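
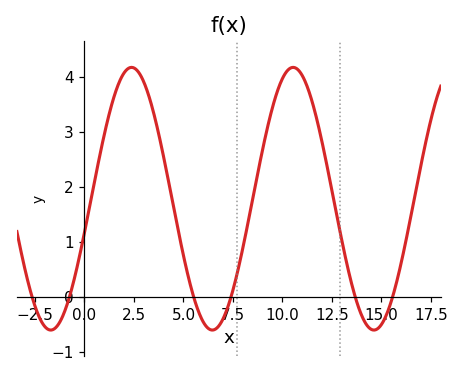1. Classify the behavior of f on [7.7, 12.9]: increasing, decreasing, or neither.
neither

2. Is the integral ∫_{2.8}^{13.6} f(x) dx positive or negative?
positive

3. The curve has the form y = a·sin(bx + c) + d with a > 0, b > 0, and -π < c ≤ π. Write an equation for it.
y = 2.39sin(0.77x - 0.26) + 1.78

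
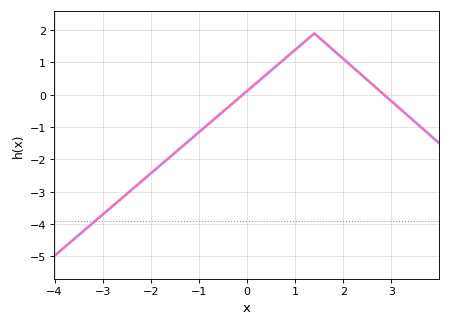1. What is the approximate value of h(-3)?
-3.7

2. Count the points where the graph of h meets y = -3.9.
1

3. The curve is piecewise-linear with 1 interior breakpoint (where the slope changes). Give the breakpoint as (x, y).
(1.4, 1.9)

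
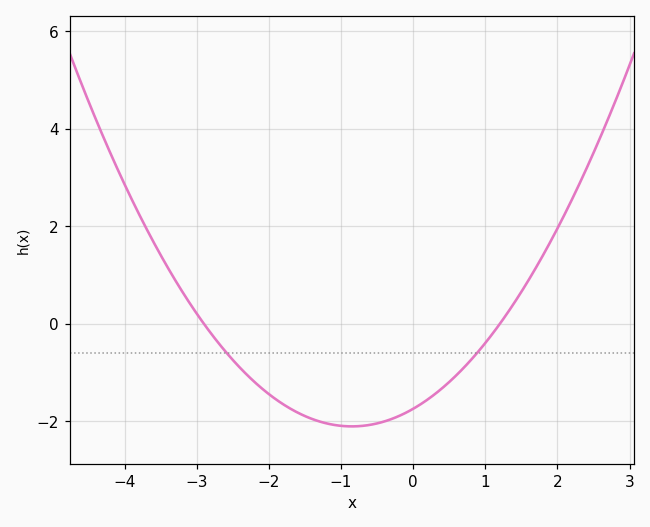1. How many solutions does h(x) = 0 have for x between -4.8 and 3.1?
2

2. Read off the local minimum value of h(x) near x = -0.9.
-2.1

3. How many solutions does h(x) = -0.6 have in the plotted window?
2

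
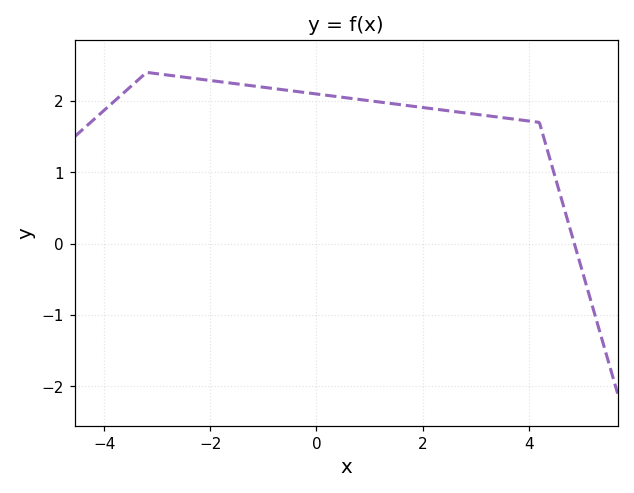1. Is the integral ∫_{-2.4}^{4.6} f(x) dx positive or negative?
positive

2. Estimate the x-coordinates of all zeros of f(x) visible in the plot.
4.86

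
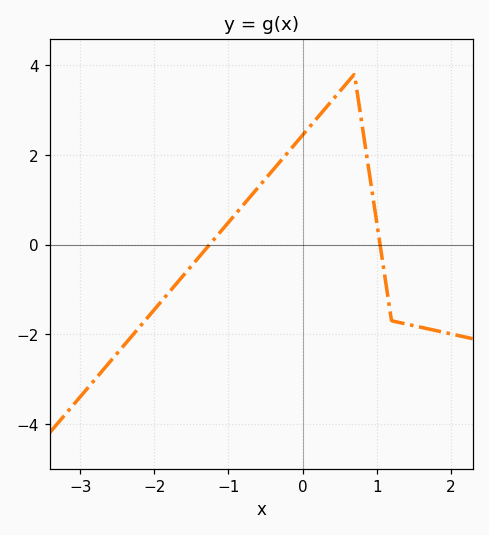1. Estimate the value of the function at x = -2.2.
-1.84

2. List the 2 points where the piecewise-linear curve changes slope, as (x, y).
(0.7, 3.8); (1.2, -1.7)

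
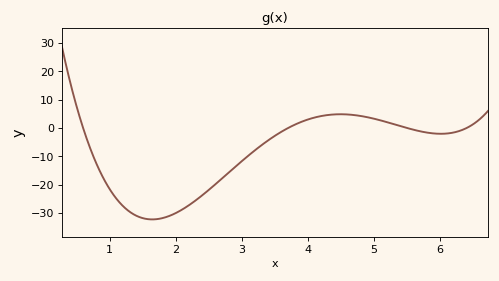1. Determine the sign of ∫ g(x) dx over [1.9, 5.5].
negative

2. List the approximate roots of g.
0.6, 3.7, 5.5, 6.4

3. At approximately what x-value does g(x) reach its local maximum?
4.5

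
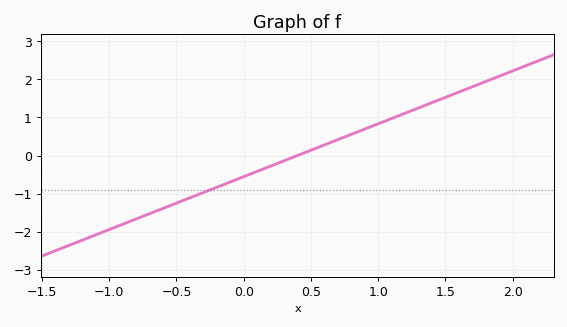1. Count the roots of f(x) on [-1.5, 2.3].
1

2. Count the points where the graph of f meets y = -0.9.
1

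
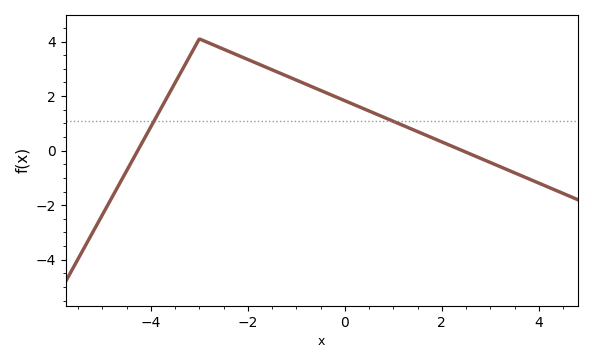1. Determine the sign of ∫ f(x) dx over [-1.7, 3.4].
positive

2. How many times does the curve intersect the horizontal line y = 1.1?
2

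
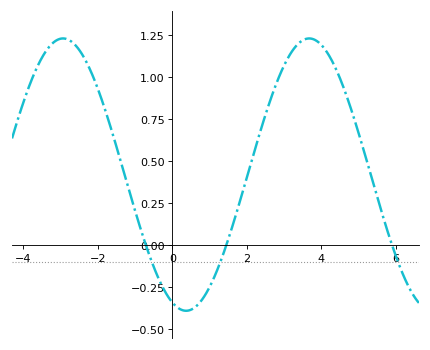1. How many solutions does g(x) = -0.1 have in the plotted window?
3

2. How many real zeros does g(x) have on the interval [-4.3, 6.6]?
3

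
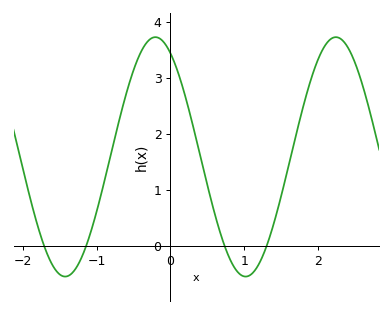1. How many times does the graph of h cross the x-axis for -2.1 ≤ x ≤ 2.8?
4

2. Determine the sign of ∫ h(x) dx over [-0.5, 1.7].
positive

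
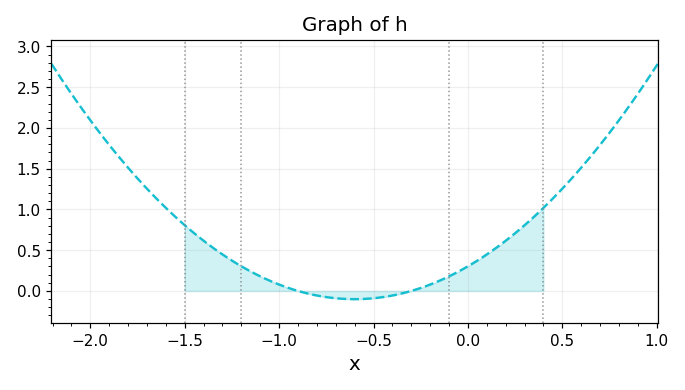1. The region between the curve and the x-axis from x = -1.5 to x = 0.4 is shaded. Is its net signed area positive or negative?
positive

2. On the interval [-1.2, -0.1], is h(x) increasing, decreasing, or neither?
neither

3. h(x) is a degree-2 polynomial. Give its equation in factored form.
y = 1.12(x + 0.9)(x + 0.3)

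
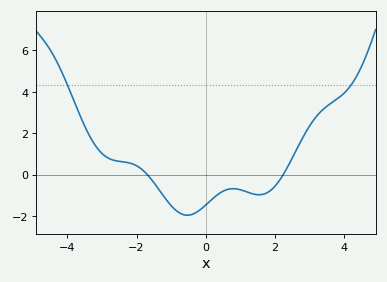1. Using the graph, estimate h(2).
-0.562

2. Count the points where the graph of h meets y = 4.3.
2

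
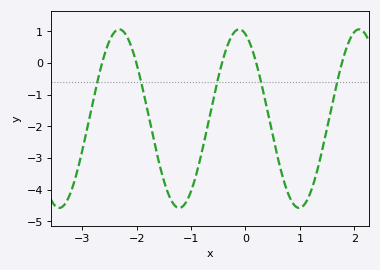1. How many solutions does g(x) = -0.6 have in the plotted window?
5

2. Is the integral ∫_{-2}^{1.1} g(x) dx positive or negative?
negative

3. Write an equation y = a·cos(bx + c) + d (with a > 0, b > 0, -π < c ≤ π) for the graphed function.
y = 2.82cos(2.9x + 0.33) - 1.76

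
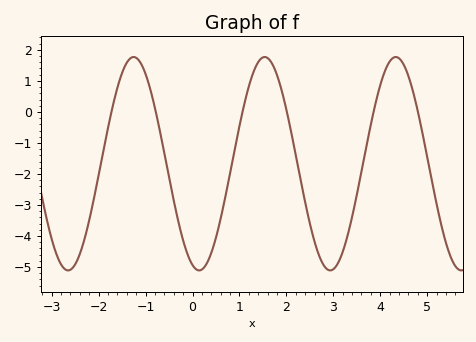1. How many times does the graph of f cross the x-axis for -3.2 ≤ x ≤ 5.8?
6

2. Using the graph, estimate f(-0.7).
-0.6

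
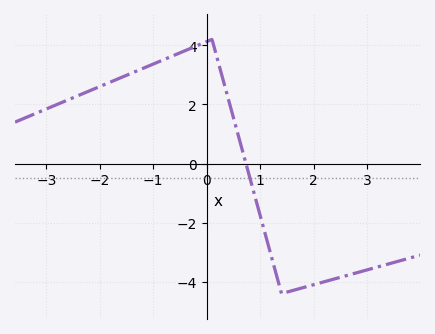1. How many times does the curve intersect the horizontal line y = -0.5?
1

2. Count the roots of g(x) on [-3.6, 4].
1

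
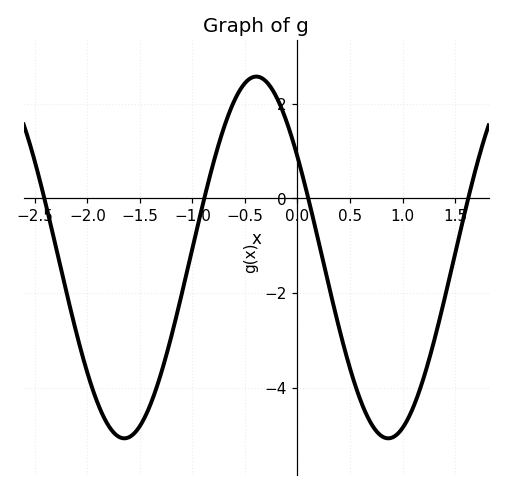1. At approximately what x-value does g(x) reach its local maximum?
-0.392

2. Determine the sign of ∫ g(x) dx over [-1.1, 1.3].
negative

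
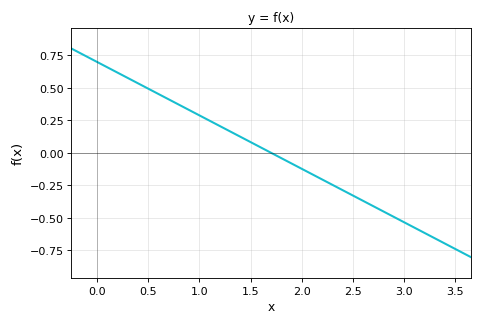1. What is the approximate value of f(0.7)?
0.41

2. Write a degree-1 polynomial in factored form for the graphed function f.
y = -0.41(x - 1.7)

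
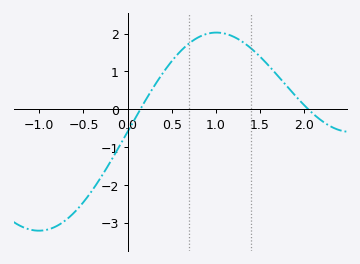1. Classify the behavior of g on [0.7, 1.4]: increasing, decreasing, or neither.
neither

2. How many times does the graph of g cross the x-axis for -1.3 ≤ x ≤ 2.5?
2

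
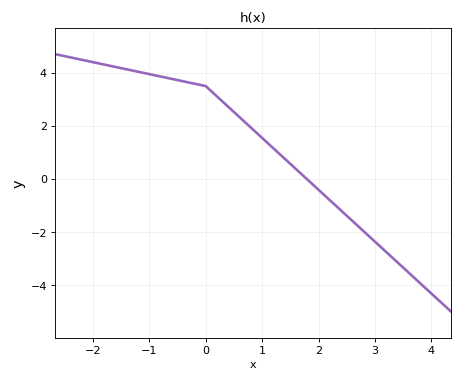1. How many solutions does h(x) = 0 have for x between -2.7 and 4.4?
1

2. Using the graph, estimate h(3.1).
-2.6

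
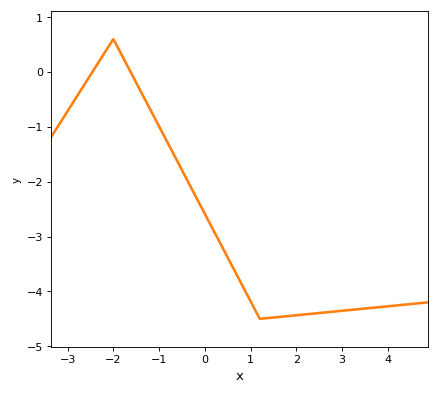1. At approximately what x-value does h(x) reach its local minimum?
1.2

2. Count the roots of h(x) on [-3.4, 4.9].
2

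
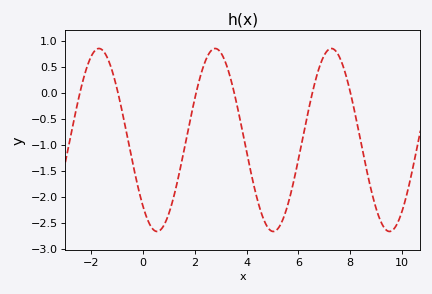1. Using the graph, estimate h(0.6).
-2.66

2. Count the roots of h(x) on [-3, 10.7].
6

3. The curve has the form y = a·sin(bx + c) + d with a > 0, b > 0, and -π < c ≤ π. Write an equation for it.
y = 1.76sin(1.4x - 2.33) - 0.91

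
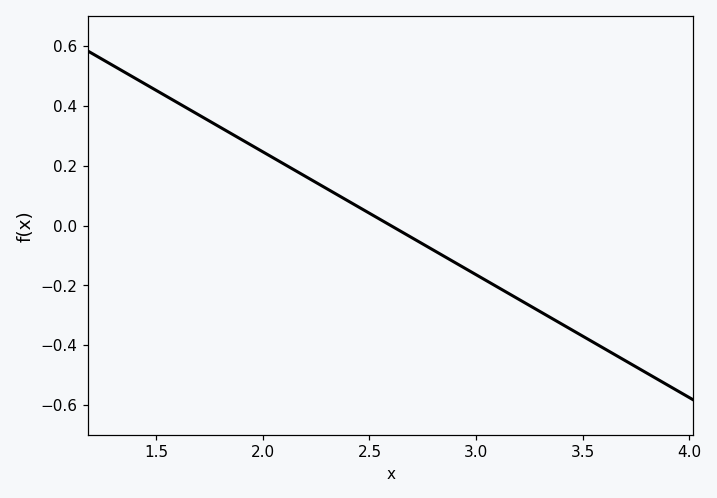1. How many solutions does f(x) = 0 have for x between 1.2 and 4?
1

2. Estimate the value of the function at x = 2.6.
0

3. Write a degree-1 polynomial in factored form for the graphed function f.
y = -0.41(x - 2.6)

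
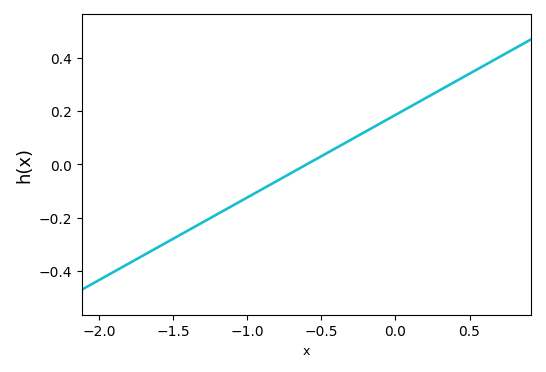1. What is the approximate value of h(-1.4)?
-0.248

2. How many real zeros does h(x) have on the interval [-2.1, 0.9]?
1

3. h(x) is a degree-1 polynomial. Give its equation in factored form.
y = 0.31(x + 0.6)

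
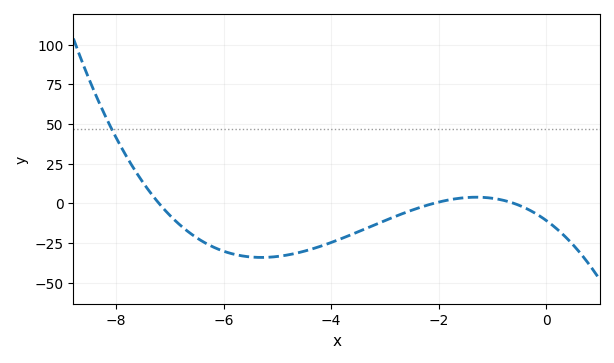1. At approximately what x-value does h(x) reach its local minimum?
-5.3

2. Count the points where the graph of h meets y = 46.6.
1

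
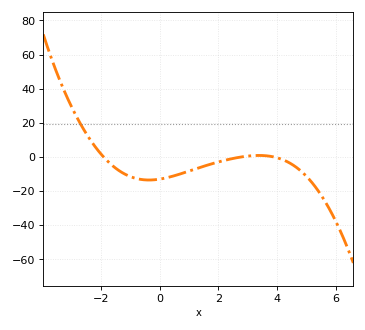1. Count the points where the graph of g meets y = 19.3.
1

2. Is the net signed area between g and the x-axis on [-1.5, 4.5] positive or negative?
negative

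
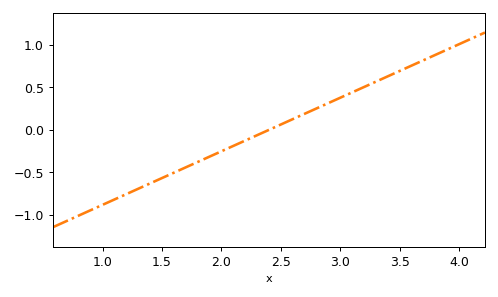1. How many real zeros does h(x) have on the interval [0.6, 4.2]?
1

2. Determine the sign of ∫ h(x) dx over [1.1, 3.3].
negative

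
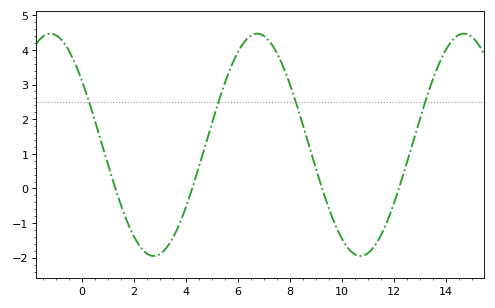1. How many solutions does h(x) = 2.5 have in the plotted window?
4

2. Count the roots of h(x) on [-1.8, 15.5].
4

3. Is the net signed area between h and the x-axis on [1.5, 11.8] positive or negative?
positive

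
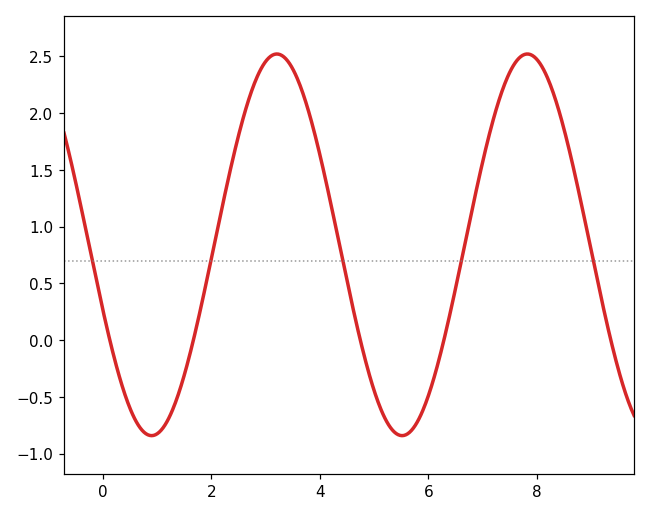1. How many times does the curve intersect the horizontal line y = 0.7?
5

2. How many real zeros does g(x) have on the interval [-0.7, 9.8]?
5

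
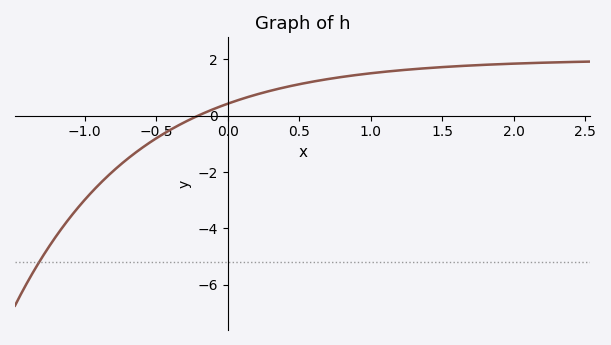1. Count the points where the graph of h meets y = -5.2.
1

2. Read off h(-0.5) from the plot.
-0.808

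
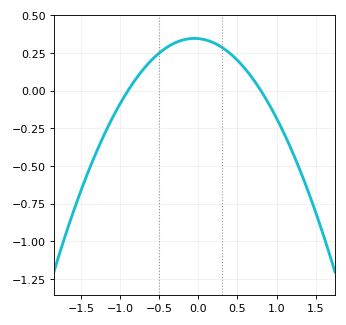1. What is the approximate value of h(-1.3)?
-0.403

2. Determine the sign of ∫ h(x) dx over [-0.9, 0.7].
positive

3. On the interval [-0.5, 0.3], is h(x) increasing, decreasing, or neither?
neither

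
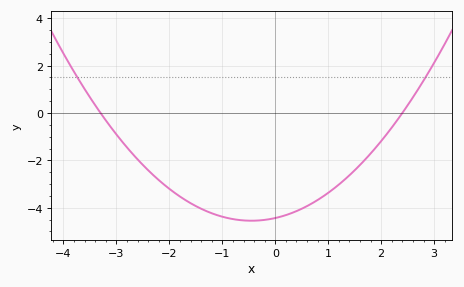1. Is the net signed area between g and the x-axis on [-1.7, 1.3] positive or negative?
negative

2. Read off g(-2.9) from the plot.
-1.2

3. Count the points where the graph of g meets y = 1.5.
2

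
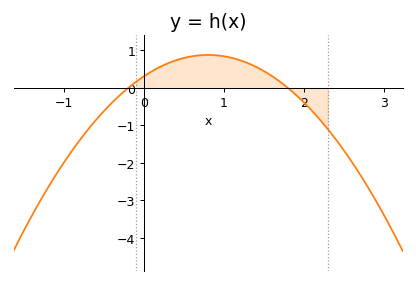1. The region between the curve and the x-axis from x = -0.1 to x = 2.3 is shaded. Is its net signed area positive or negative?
positive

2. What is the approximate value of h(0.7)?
0.9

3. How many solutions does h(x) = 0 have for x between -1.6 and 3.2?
2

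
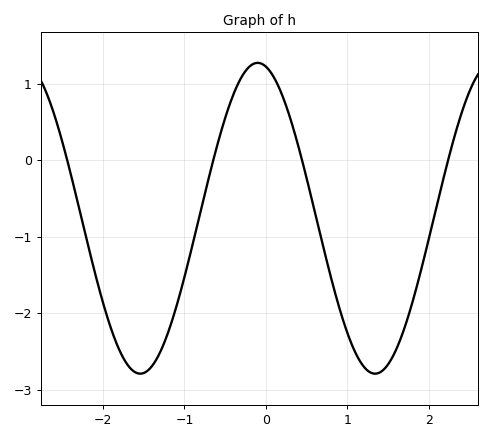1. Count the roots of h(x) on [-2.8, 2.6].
4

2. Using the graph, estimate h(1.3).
-2.78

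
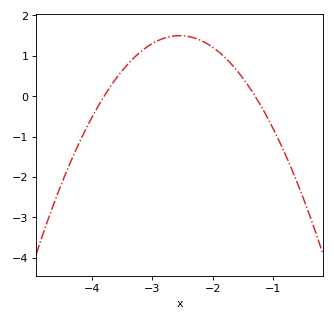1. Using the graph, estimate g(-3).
1.3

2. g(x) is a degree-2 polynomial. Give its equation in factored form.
y = -0.96(x + 3.8)(x + 1.3)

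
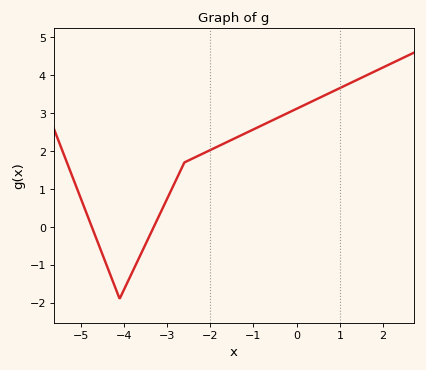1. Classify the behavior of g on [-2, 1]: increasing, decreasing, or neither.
increasing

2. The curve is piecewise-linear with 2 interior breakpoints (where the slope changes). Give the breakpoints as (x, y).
(-4.1, -1.9); (-2.6, 1.7)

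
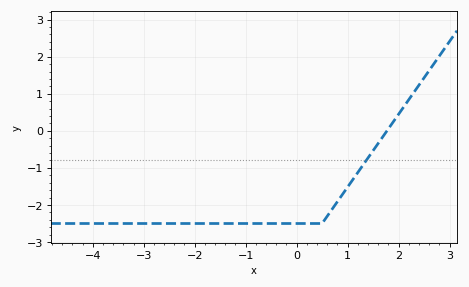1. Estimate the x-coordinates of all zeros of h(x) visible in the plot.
1.8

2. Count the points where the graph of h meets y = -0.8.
1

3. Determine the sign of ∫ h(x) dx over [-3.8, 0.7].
negative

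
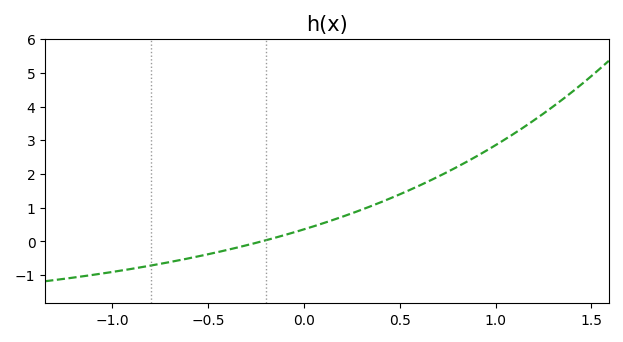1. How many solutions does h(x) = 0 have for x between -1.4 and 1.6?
1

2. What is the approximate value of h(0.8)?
2.2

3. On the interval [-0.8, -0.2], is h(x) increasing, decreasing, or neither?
increasing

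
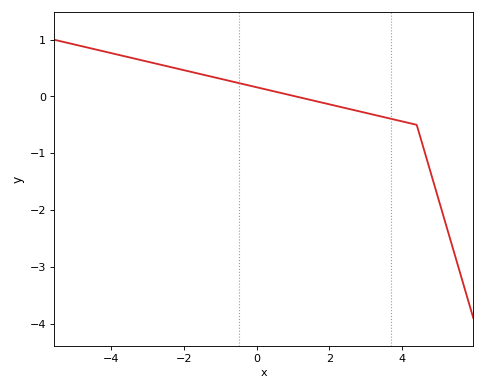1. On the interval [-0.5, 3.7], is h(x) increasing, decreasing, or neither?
decreasing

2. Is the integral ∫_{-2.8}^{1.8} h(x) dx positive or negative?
positive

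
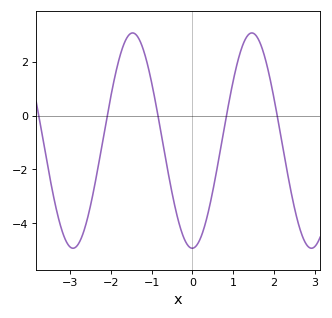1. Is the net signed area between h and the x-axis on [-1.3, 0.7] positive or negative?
negative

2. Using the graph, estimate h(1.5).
3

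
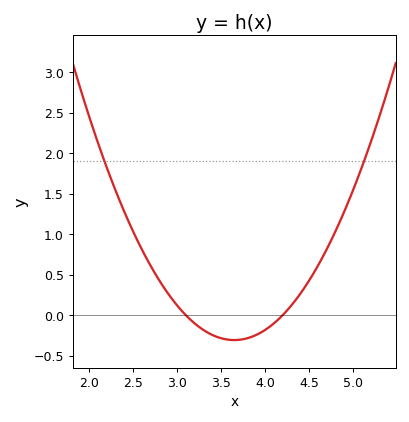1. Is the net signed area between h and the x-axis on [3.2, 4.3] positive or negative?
negative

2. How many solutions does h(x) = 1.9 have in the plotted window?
2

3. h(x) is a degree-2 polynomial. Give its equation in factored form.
y = 1.01(x - 3.1)(x - 4.2)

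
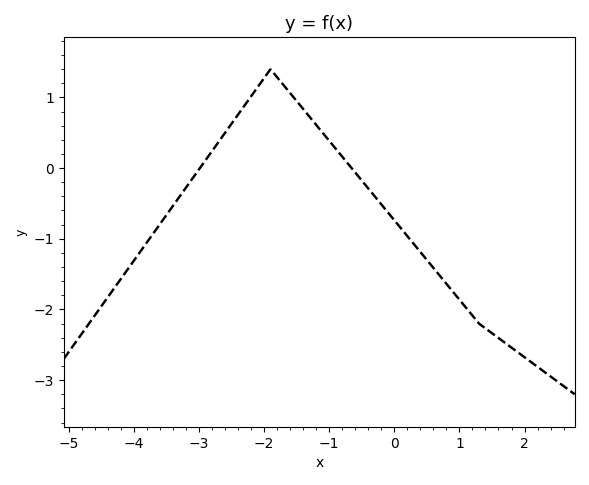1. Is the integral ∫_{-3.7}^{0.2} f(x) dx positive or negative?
positive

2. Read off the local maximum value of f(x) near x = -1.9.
1.4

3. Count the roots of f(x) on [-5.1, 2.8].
2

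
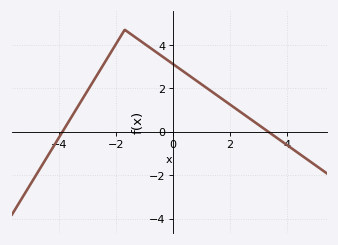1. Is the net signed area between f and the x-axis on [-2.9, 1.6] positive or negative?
positive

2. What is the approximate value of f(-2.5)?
2.98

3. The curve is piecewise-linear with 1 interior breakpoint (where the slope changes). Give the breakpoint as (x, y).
(-1.7, 4.7)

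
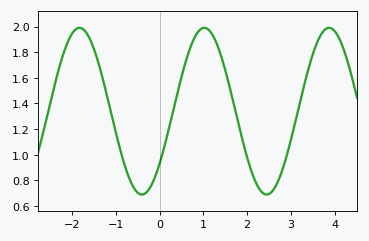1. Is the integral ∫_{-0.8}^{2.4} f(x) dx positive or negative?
positive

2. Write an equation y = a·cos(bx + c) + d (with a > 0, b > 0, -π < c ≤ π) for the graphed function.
y = 0.65cos(2.2x - 2.2) + 1.34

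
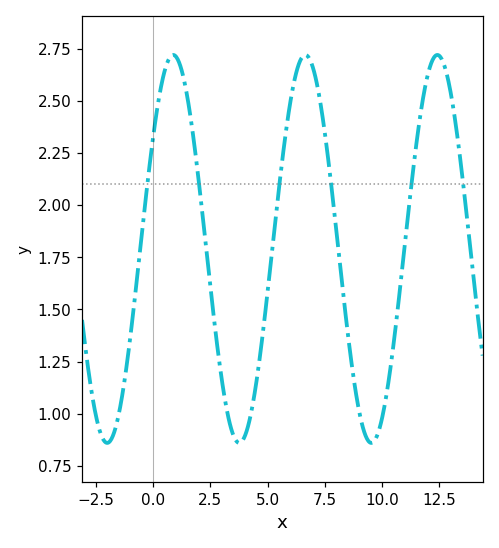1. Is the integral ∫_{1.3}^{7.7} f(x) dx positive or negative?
positive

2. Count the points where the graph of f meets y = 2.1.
6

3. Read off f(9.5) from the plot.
0.86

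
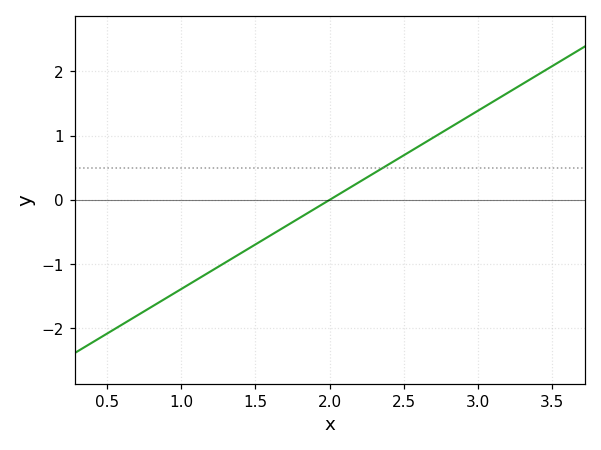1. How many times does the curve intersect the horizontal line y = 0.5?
1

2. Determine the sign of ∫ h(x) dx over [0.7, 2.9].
negative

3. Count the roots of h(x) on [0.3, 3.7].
1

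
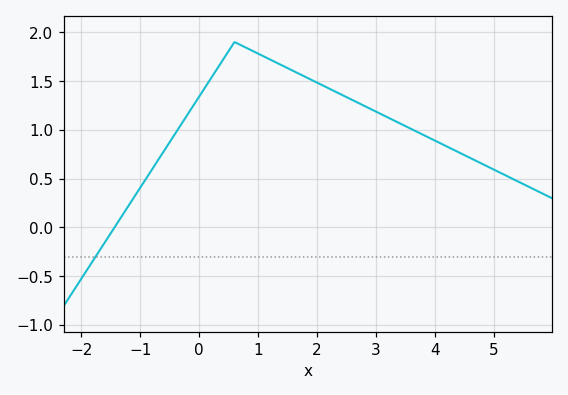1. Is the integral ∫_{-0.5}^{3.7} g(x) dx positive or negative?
positive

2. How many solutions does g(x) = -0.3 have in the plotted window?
1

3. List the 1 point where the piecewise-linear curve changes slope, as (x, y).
(0.6, 1.9)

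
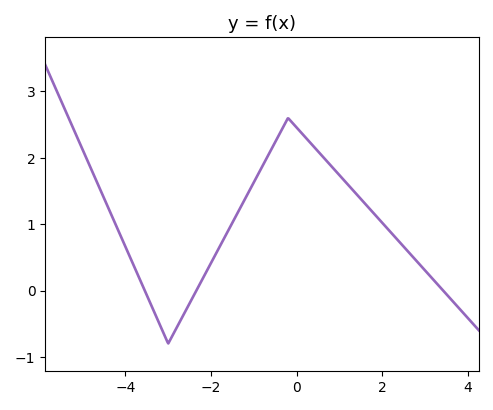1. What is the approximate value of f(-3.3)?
-0.4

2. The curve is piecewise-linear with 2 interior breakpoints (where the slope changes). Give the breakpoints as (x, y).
(-3, -0.8); (-0.2, 2.6)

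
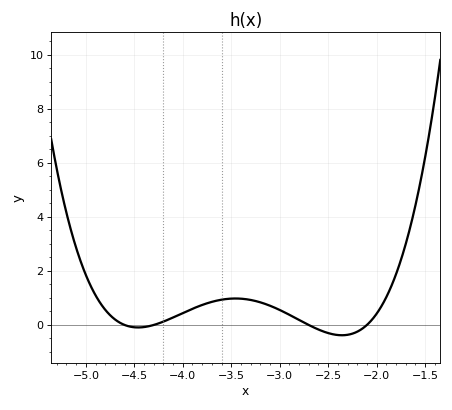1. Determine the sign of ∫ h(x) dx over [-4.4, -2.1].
positive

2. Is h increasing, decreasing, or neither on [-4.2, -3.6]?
increasing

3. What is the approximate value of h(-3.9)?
0.599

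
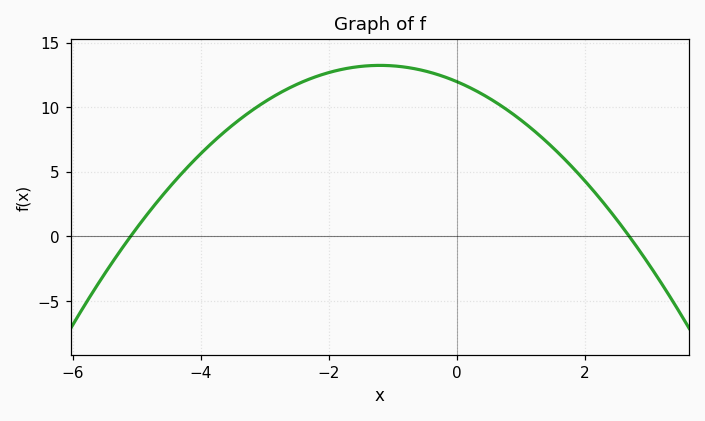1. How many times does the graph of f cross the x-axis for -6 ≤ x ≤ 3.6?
2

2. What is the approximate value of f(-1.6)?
13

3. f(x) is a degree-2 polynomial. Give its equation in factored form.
y = -0.87(x + 5.1)(x - 2.7)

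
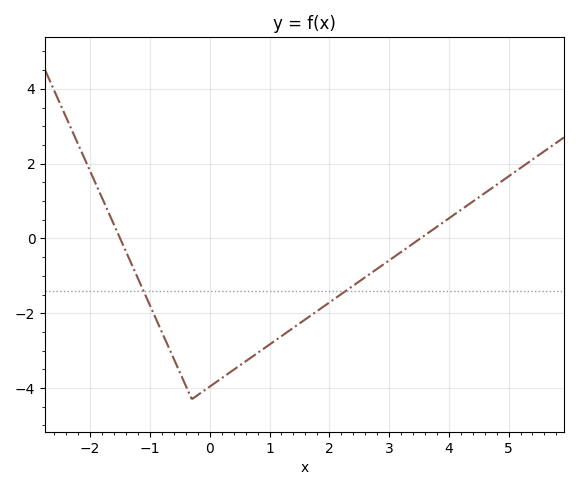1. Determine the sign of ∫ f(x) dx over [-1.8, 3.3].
negative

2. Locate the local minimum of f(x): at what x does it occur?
-0.2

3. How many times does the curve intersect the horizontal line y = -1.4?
2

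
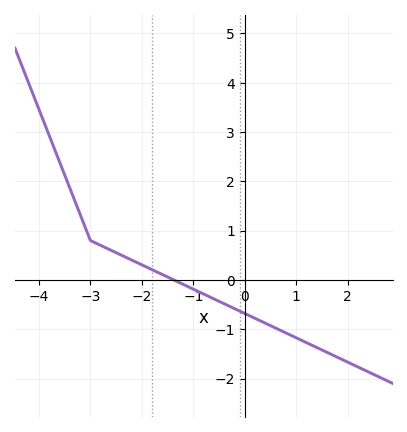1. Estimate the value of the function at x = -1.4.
0.01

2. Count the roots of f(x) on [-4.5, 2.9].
1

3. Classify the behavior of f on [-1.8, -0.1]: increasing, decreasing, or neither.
decreasing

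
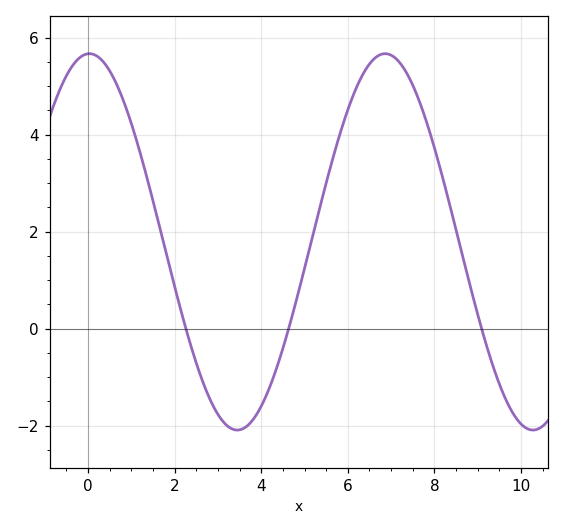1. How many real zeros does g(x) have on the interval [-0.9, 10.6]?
3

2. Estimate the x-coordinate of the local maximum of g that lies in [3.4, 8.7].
6.86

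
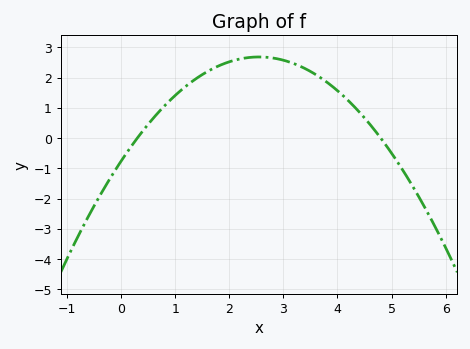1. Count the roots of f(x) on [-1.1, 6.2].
2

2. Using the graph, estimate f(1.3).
1.9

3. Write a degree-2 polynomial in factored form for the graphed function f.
y = -0.53(x - 0.3)(x - 4.8)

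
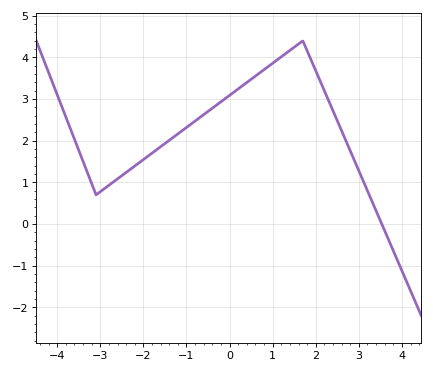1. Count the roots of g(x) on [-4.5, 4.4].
1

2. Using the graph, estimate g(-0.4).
2.8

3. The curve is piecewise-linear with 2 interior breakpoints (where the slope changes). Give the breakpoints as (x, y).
(-3.1, 0.7); (1.7, 4.4)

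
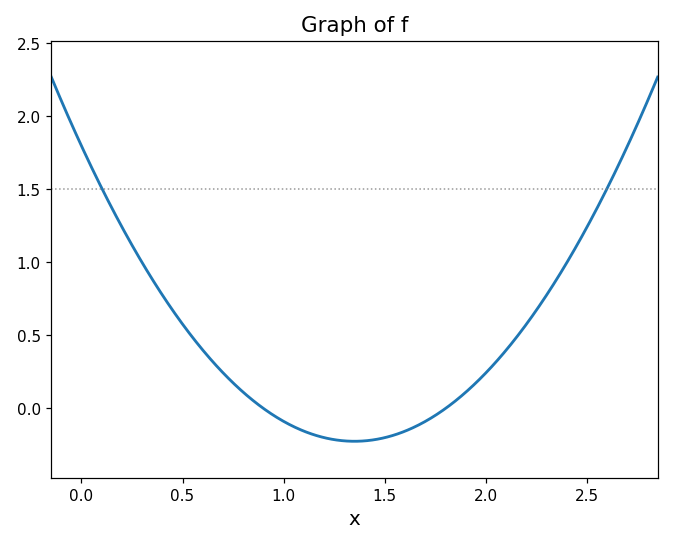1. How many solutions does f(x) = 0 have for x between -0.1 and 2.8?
2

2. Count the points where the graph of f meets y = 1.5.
2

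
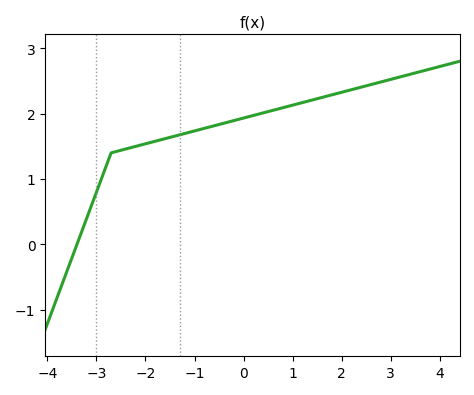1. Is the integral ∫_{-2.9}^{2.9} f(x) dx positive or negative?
positive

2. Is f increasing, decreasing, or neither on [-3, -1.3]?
increasing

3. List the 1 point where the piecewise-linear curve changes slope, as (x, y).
(-2.7, 1.4)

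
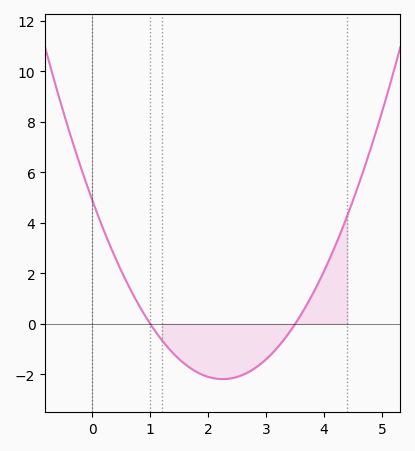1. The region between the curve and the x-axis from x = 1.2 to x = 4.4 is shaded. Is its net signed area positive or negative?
negative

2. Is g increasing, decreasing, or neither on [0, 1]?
decreasing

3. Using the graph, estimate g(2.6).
-2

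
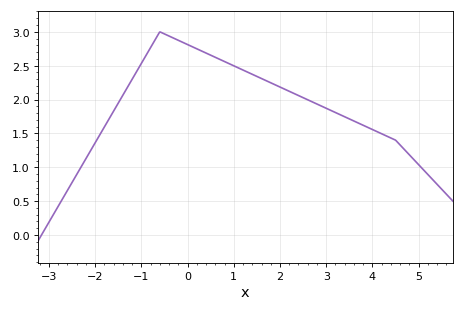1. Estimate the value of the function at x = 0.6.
2.62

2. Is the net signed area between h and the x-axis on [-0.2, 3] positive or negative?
positive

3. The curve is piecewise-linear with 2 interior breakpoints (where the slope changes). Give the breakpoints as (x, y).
(-0.6, 3); (4.5, 1.4)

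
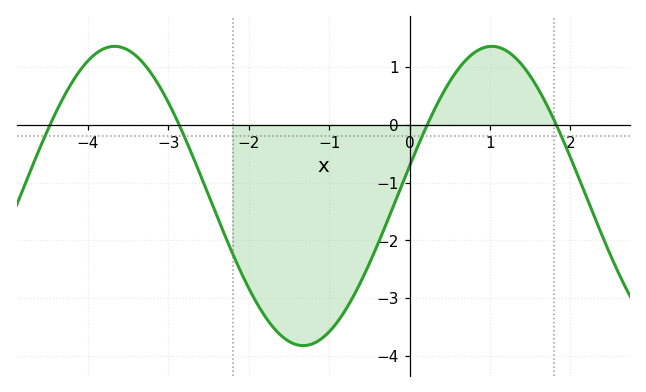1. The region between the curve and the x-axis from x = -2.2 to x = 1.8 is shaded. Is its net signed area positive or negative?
negative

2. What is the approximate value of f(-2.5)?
-1.2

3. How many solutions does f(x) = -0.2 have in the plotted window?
4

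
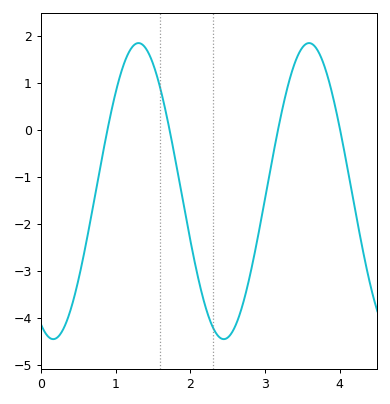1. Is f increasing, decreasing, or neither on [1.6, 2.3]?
decreasing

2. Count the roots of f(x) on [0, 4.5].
4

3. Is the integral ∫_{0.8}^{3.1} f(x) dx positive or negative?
negative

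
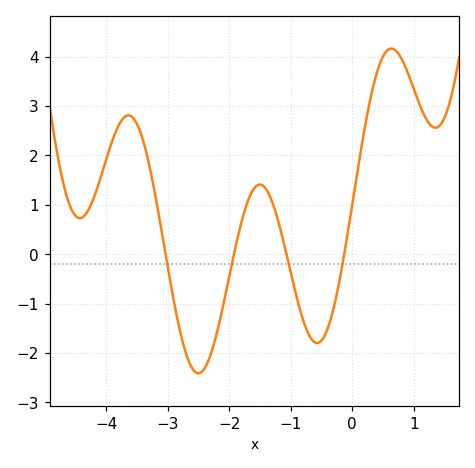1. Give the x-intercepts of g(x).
-3.03, -1.92, -1.07, -0.131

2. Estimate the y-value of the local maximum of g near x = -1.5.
1.41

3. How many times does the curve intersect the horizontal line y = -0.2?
4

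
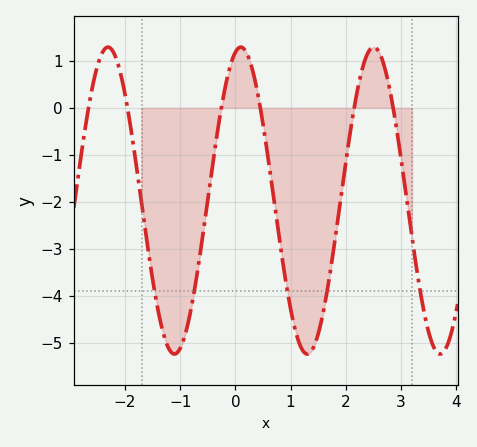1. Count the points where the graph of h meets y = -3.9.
5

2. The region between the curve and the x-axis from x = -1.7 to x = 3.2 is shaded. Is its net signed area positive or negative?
negative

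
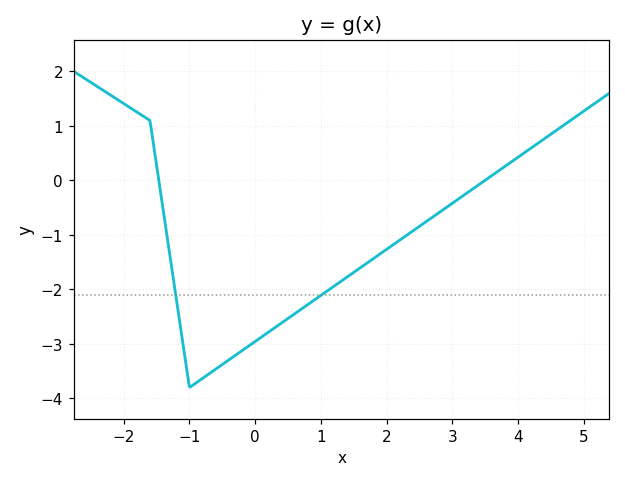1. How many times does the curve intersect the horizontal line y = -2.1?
2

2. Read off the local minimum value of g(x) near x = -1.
-3.8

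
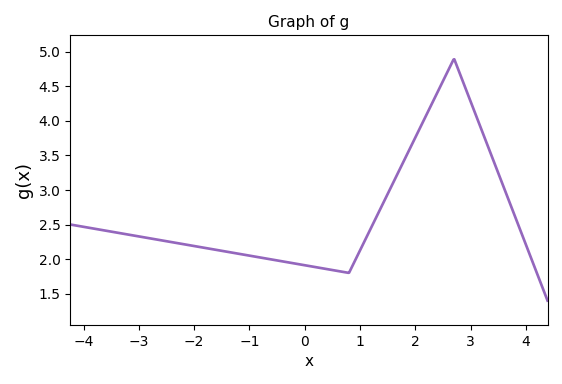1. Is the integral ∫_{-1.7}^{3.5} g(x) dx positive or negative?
positive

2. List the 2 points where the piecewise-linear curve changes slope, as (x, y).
(0.8, 1.8); (2.7, 4.9)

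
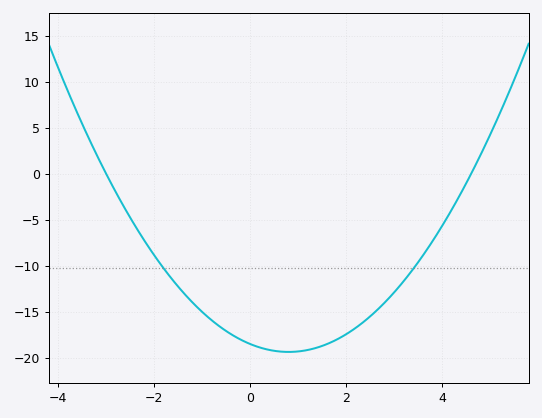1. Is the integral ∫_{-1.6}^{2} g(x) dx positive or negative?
negative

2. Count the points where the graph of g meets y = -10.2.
2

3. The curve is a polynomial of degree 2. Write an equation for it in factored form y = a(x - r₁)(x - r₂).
y = 1.34(x + 3)(x - 4.6)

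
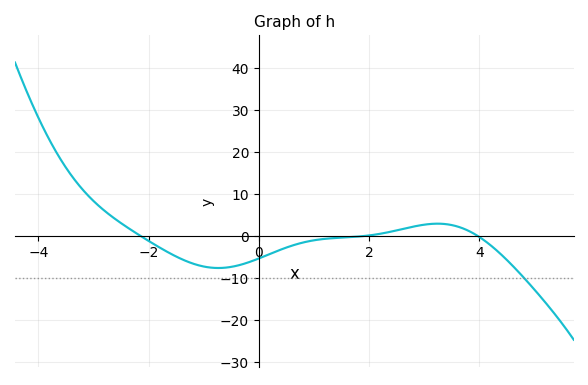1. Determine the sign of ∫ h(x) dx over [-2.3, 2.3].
negative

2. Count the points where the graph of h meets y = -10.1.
1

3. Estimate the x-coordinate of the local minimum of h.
-0.734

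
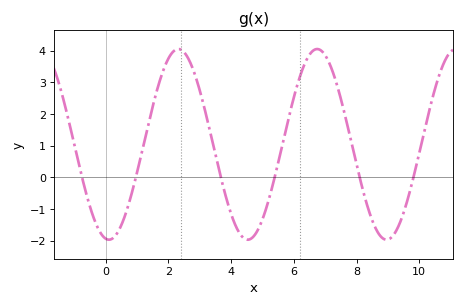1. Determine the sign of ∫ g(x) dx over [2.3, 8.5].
positive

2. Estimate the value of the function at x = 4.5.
-2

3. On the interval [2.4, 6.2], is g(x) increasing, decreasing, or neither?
neither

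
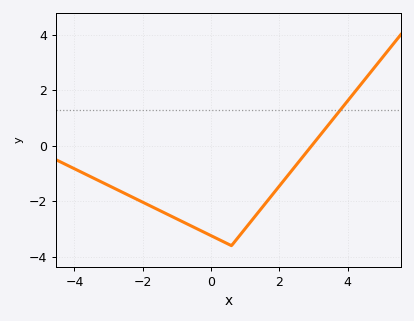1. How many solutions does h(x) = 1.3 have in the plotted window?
1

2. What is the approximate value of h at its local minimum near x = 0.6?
-3.6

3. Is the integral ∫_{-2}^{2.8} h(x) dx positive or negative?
negative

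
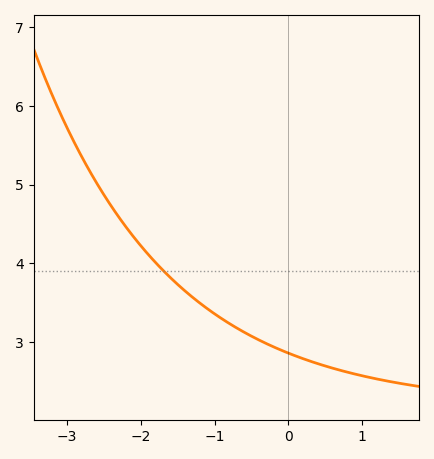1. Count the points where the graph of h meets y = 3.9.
1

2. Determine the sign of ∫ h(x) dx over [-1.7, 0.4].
positive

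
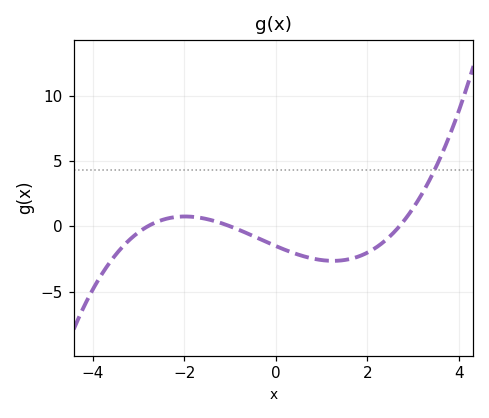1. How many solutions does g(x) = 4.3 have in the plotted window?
1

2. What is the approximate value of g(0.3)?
-2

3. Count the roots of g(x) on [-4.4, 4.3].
3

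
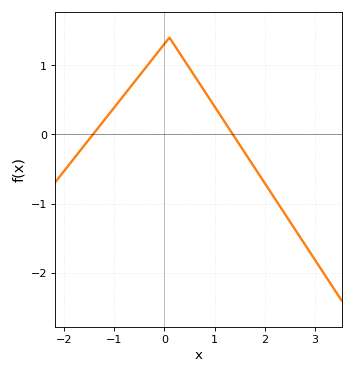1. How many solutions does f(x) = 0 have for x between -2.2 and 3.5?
2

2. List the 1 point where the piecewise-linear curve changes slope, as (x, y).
(0.1, 1.4)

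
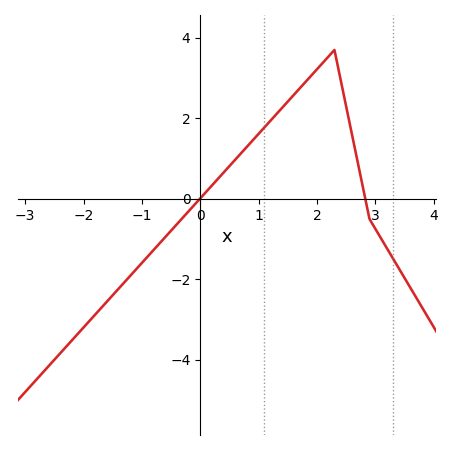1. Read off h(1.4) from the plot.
2.26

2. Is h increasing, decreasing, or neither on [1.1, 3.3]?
neither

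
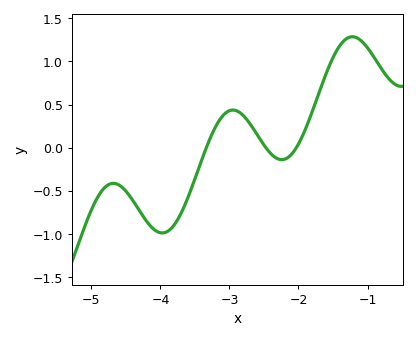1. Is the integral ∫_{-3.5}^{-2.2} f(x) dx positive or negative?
positive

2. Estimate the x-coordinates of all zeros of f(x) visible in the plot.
-3.34, -2.47, -2.03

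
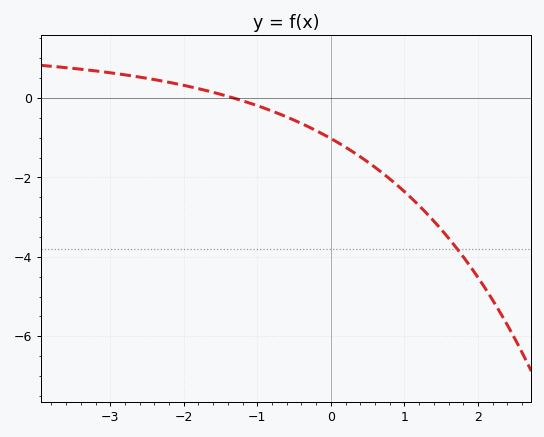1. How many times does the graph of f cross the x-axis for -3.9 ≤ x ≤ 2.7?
1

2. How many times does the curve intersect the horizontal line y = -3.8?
1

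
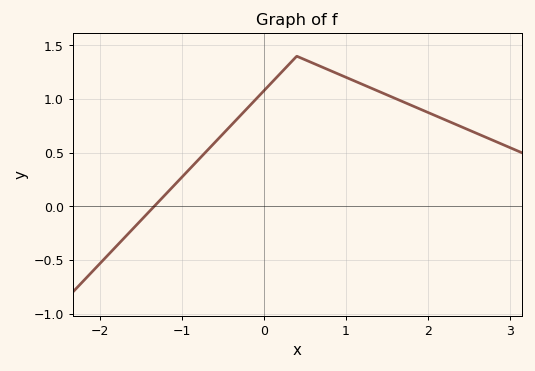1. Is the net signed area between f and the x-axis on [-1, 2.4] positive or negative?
positive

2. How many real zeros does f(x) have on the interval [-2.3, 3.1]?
1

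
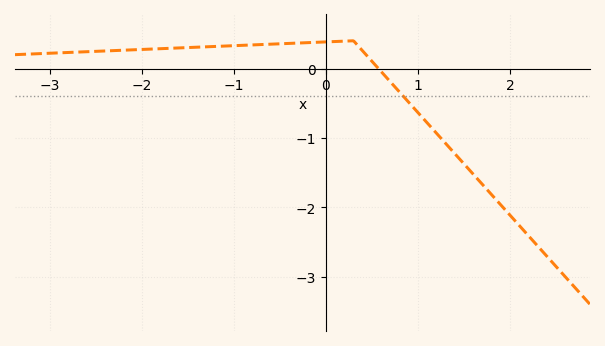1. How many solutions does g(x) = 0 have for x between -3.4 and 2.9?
1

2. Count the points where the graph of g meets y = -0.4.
1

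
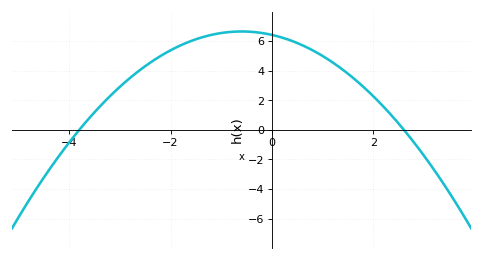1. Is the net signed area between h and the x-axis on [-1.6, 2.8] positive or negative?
positive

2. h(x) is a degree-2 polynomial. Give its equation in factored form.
y = -0.65(x + 3.8)(x - 2.6)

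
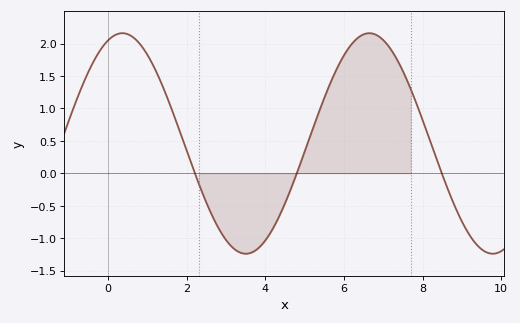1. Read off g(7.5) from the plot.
1.55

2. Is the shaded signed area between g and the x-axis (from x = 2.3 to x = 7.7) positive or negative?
positive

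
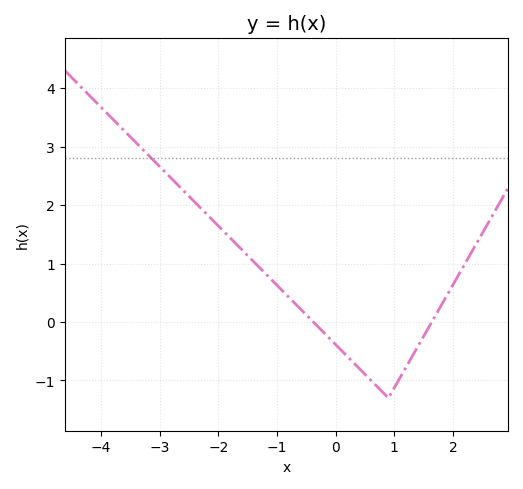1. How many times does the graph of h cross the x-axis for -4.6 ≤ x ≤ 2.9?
2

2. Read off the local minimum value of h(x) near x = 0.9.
-1.3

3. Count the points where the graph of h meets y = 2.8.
1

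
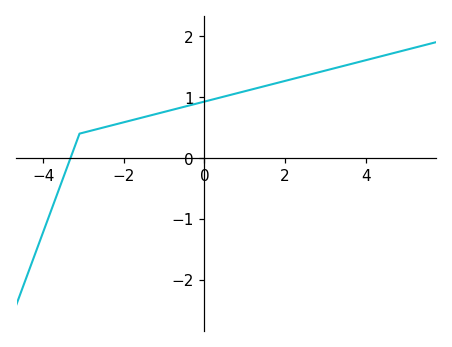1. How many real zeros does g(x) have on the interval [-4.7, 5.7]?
1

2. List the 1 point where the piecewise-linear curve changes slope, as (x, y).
(-3.1, 0.4)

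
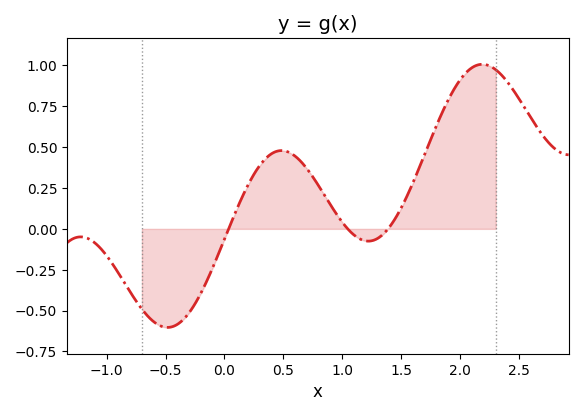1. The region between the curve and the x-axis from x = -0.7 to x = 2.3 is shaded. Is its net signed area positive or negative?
positive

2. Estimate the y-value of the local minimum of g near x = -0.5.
-0.603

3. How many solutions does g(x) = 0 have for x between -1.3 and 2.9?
3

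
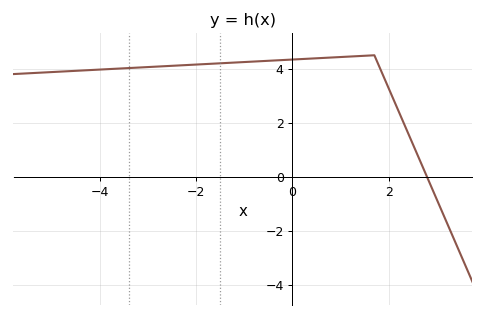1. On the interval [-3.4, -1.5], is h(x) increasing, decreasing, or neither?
increasing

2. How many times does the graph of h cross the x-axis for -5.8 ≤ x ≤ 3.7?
1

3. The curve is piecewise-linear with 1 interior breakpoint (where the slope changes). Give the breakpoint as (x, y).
(1.7, 4.5)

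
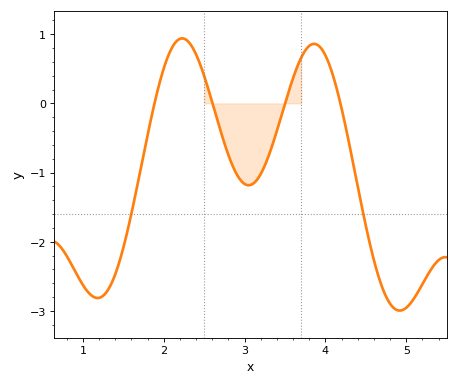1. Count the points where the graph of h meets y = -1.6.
2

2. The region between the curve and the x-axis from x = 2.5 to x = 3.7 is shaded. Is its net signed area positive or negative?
negative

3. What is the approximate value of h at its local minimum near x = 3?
-1.2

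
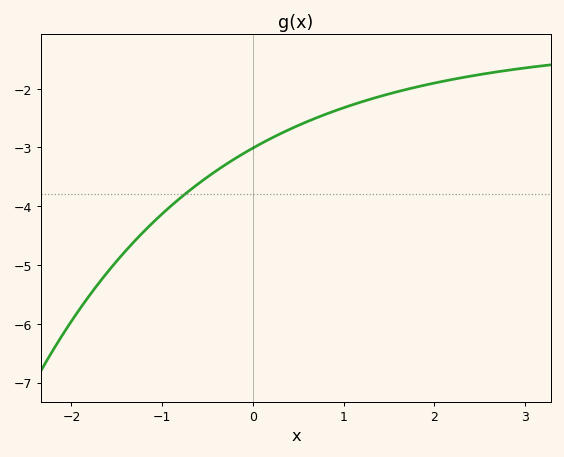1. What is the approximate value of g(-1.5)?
-4.9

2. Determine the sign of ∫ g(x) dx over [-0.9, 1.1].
negative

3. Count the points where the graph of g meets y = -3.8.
1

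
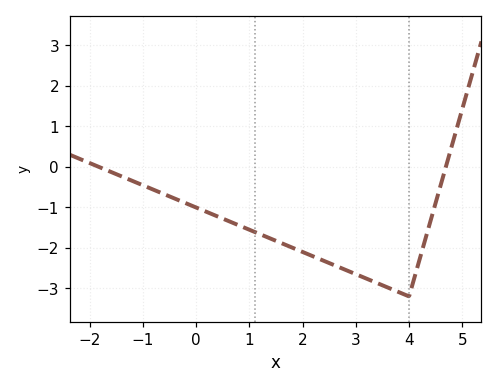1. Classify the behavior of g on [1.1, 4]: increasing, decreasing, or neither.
decreasing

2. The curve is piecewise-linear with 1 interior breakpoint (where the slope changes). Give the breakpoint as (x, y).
(4, -3.2)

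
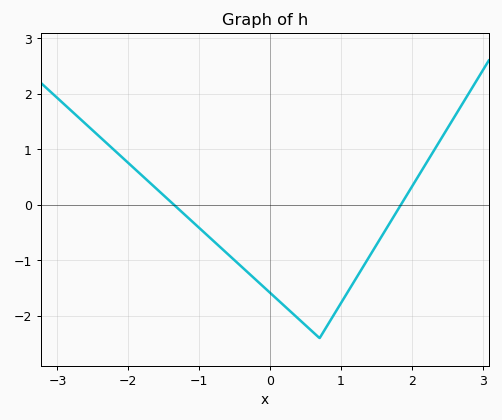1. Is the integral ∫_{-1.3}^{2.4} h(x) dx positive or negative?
negative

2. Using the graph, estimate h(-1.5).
0.2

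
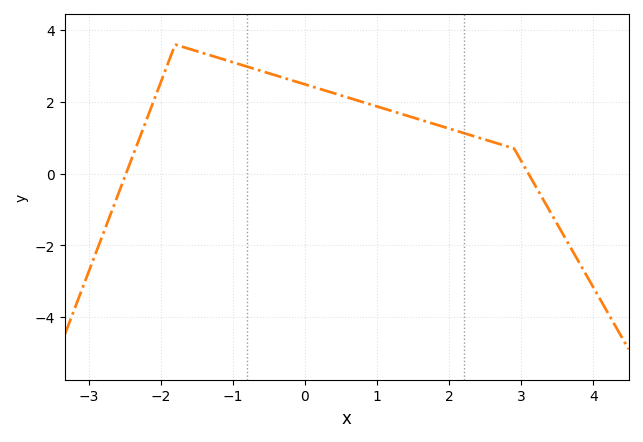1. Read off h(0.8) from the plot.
2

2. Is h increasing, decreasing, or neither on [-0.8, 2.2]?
decreasing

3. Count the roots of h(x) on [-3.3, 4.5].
2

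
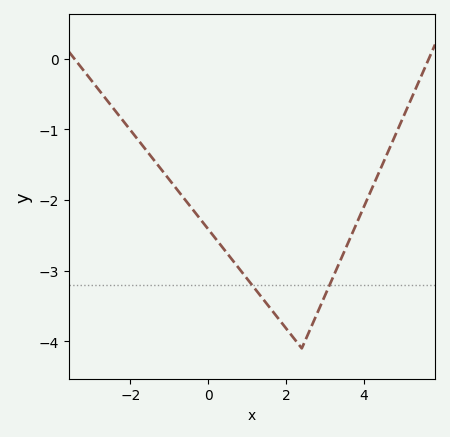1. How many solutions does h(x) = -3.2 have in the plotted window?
2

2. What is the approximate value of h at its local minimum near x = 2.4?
-4.1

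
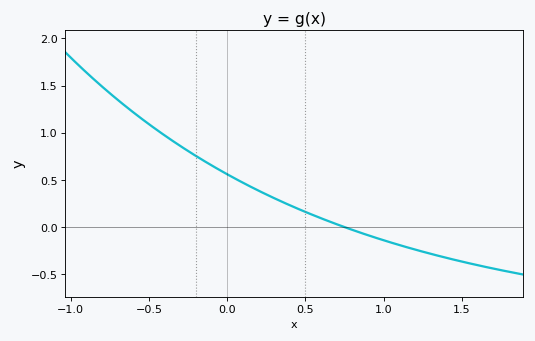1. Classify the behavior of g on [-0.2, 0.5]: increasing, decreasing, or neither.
decreasing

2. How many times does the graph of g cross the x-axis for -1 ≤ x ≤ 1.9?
1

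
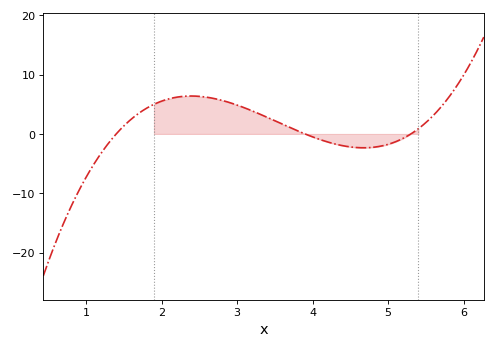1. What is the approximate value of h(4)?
0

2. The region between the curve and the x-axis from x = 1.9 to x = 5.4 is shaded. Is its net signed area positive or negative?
positive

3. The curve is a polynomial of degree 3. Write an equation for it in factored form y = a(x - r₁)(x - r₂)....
y = 1.47(x - 1.4)(x - 3.9)(x - 5.3)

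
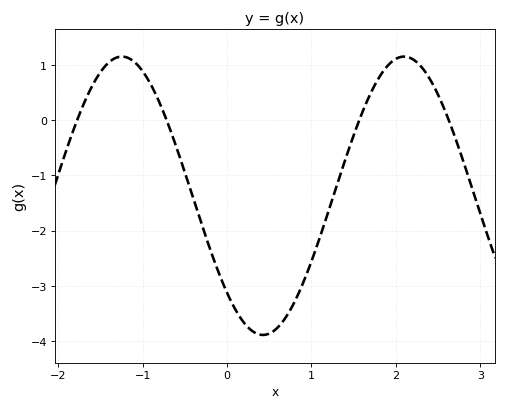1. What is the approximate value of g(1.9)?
0.978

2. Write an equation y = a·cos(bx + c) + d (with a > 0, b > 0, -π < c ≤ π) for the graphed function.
y = 2.52cos(1.88x + 2.34) - 1.37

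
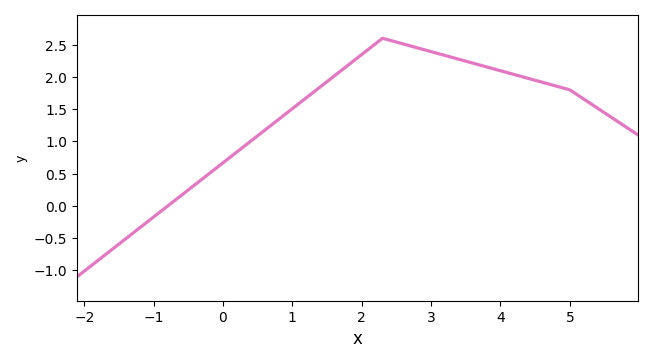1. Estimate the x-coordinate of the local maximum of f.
2.3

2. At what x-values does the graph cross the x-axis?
-0.796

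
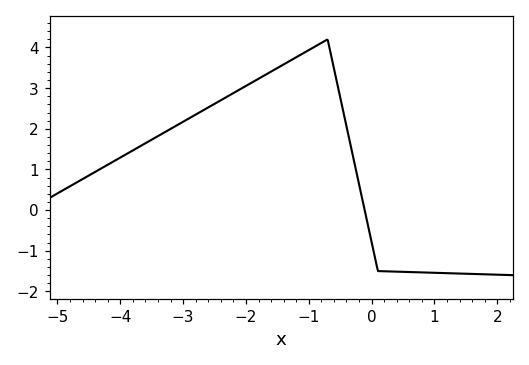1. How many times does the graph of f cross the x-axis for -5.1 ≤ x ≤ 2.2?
1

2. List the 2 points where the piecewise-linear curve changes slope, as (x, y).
(-0.7, 4.2); (0.1, -1.5)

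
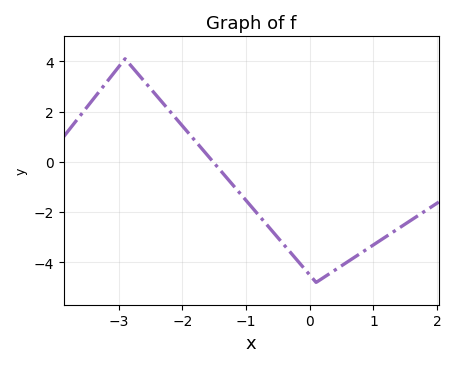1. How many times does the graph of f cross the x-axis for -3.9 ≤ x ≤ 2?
1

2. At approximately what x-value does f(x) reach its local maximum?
-2.9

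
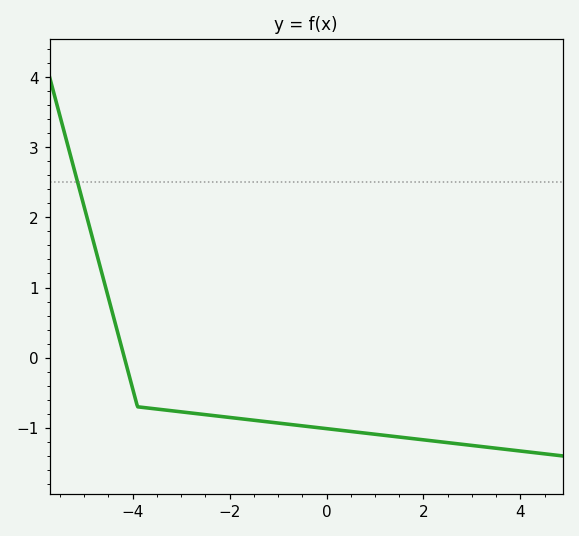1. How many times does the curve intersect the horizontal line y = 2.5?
1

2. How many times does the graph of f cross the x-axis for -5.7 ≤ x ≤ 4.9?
1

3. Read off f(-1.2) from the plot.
-0.915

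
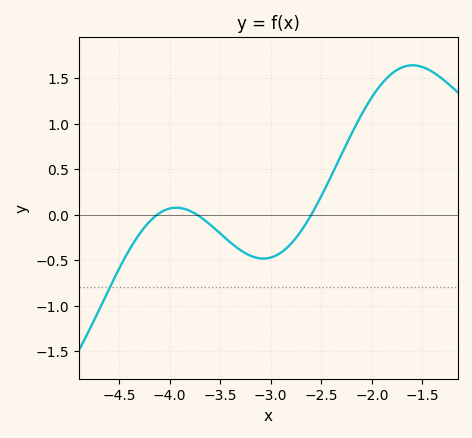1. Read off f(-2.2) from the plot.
0.9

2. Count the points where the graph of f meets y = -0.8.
1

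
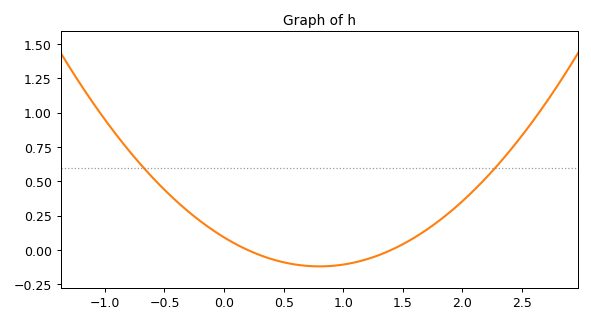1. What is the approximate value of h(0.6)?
-0.106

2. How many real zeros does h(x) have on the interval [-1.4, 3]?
2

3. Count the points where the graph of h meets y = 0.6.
2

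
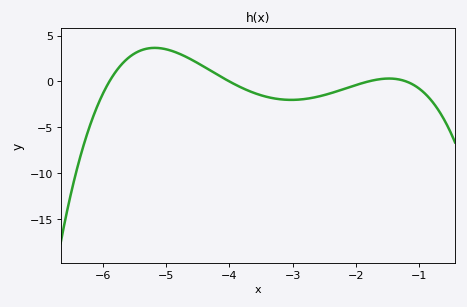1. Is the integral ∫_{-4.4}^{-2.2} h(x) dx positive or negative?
negative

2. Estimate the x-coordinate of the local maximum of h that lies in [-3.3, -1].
-1.5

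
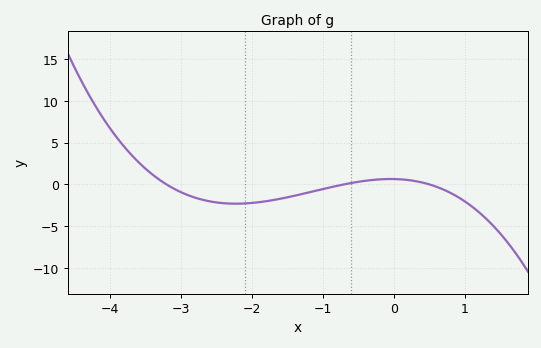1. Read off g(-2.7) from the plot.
-2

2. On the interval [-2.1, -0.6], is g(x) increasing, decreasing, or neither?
increasing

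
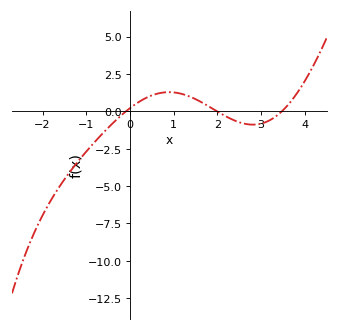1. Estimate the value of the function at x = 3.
-0.8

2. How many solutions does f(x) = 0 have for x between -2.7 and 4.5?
3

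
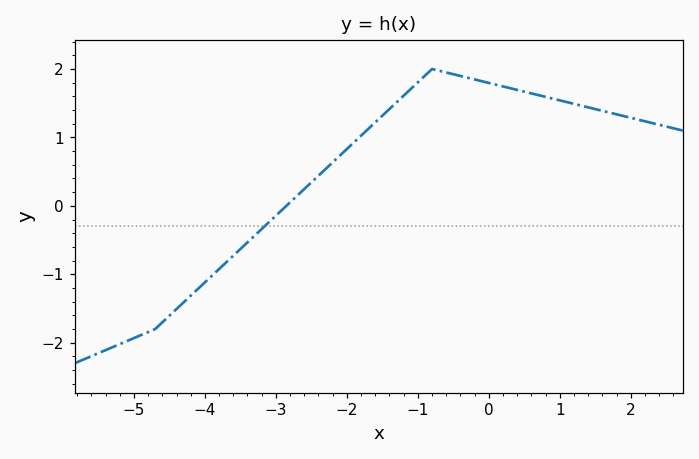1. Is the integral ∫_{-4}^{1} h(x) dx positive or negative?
positive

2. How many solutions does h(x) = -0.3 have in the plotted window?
1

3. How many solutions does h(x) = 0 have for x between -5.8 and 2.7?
1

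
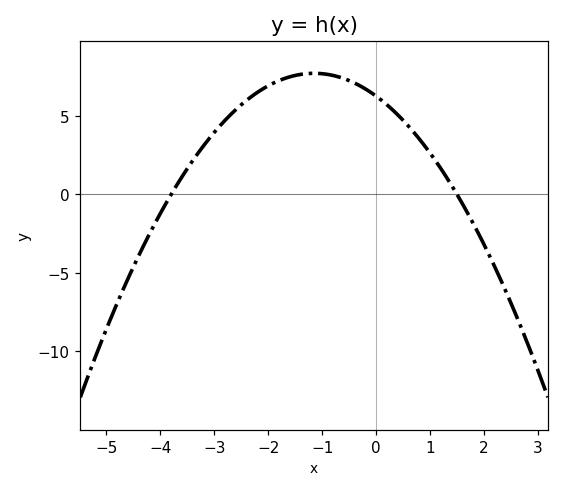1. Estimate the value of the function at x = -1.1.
7.72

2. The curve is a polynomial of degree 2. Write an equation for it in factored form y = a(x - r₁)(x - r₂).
y = -1.1(x + 3.8)(x - 1.5)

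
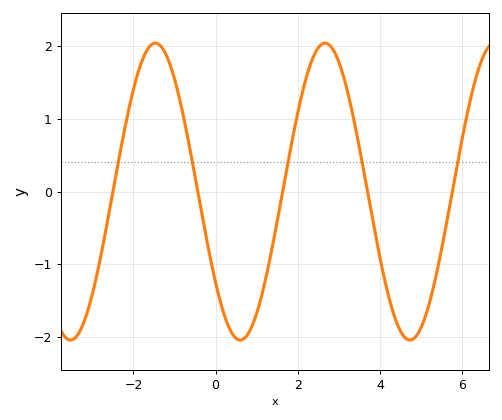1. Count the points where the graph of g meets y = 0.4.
5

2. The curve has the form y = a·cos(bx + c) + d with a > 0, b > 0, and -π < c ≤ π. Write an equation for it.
y = 2.04cos(1.52x + 2.23) + 0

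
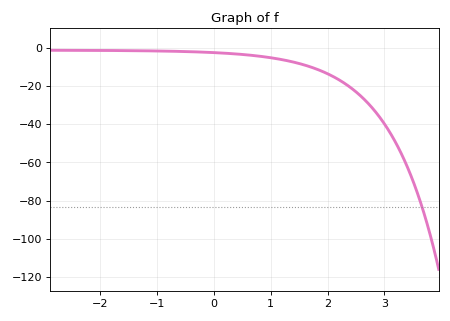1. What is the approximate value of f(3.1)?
-44.5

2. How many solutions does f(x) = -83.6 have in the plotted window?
1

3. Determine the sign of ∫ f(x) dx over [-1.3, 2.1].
negative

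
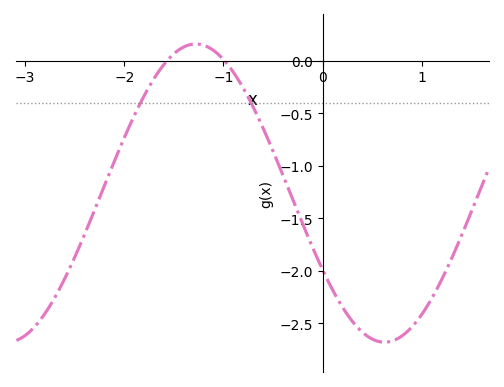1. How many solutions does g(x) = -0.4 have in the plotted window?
2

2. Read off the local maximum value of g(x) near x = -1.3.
0.16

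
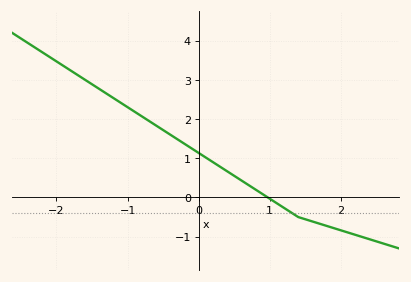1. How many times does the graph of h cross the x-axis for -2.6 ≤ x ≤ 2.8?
1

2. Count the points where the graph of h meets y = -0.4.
1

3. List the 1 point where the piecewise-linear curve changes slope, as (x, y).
(1.4, -0.5)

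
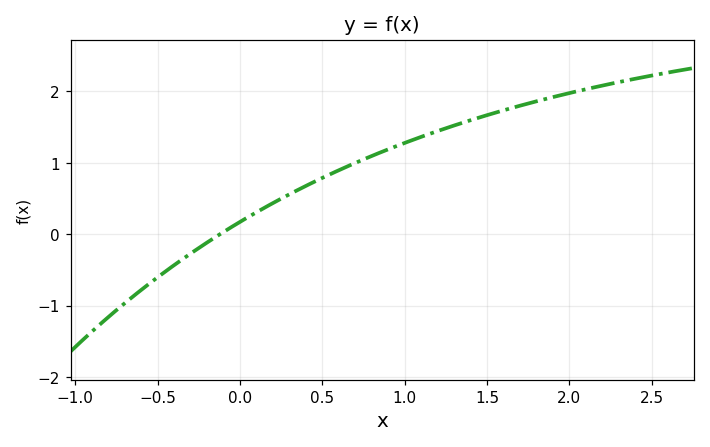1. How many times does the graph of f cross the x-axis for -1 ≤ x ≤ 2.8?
1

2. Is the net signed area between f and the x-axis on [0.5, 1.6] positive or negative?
positive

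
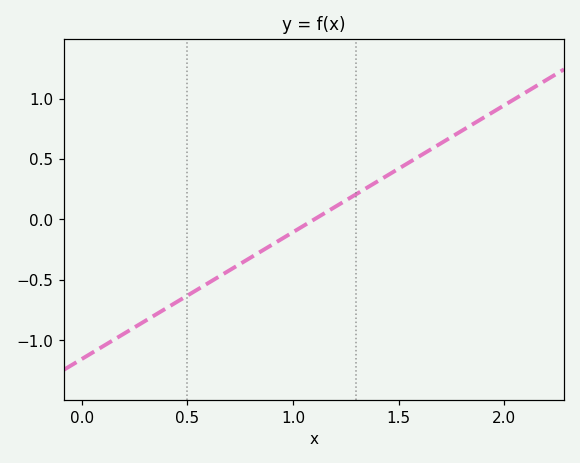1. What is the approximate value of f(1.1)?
0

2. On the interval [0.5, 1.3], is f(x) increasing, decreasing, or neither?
increasing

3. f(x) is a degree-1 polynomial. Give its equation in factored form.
y = 1.05(x - 1.1)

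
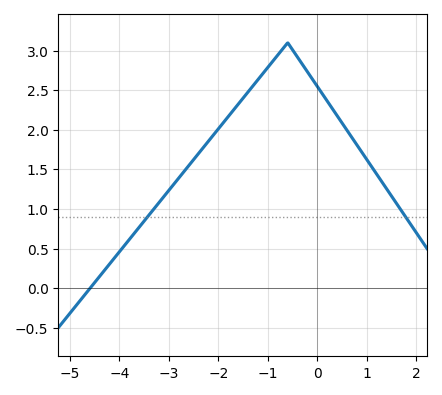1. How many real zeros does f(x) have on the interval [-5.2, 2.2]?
1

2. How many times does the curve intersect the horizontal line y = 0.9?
2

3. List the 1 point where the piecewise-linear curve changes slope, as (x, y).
(-0.6, 3.1)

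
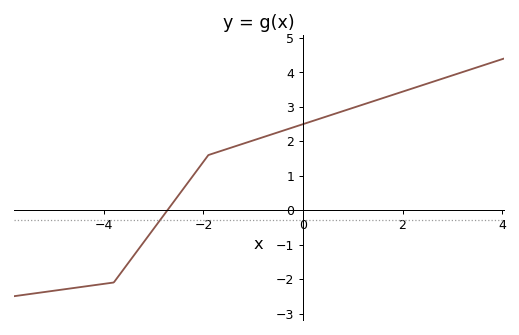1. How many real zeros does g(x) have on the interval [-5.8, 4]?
1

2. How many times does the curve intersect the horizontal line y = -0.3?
1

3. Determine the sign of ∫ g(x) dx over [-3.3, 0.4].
positive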